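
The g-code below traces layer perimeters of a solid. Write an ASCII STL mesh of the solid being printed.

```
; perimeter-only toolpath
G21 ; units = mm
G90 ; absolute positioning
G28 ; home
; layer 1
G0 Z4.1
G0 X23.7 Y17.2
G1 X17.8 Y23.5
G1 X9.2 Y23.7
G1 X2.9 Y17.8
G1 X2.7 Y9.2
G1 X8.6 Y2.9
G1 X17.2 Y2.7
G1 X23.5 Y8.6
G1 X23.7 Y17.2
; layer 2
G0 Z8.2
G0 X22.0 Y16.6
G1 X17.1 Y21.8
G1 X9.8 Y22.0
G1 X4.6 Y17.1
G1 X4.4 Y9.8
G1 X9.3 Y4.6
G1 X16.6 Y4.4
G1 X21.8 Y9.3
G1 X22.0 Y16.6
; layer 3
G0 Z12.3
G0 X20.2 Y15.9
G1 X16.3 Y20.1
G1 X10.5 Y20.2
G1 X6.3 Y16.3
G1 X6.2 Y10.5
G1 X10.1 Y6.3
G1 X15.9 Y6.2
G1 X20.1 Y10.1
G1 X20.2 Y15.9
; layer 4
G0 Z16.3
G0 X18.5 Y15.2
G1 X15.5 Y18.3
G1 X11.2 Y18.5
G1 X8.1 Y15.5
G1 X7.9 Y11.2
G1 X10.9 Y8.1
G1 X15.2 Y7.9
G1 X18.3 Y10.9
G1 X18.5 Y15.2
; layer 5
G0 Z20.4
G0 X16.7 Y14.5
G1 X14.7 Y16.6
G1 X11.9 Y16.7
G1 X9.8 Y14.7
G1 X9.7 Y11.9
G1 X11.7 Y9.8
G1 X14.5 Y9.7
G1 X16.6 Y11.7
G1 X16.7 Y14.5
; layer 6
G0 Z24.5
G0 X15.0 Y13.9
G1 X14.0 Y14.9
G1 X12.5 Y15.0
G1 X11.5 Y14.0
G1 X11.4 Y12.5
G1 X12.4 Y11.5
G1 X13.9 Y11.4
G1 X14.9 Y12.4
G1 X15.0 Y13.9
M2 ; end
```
solid part
  facet normal 0.0000 0.0000 -1.0000
    outer loop
      vertex 8.5 25.5 0.0
      vertex 18.6 25.2 0.0
      vertex 25.5 17.9 0.0
    endloop
  endfacet
  facet normal 0.0000 0.0000 -1.0000
    outer loop
      vertex 1.2 18.6 0.0
      vertex 8.5 25.5 0.0
      vertex 25.5 17.9 0.0
    endloop
  endfacet
  facet normal 0.0000 0.0000 -1.0000
    outer loop
      vertex 0.9 8.5 0.0
      vertex 1.2 18.6 0.0
      vertex 25.5 17.9 0.0
    endloop
  endfacet
  facet normal 0.0000 0.0000 -1.0000
    outer loop
      vertex 7.8 1.2 0.0
      vertex 0.9 8.5 0.0
      vertex 25.5 17.9 0.0
    endloop
  endfacet
  facet normal 0.0000 0.0000 -1.0000
    outer loop
      vertex 17.9 0.9 0.0
      vertex 7.8 1.2 0.0
      vertex 25.5 17.9 0.0
    endloop
  endfacet
  facet normal 0.0000 0.0000 -1.0000
    outer loop
      vertex 25.2 7.8 0.0
      vertex 17.9 0.9 0.0
      vertex 25.5 17.9 0.0
    endloop
  endfacet
  facet normal 0.6687 0.6321 0.3915
    outer loop
      vertex 25.5 17.9 0.0
      vertex 18.6 25.2 0.0
      vertex 13.2 13.2 28.6
    endloop
  endfacet
  facet normal 0.0273 0.9199 0.3911
    outer loop
      vertex 18.6 25.2 0.0
      vertex 8.5 25.5 0.0
      vertex 13.2 13.2 28.6
    endloop
  endfacet
  facet normal -0.6321 0.6687 0.3915
    outer loop
      vertex 8.5 25.5 0.0
      vertex 1.2 18.6 0.0
      vertex 13.2 13.2 28.6
    endloop
  endfacet
  facet normal -0.9199 0.0273 0.3911
    outer loop
      vertex 1.2 18.6 0.0
      vertex 0.9 8.5 0.0
      vertex 13.2 13.2 28.6
    endloop
  endfacet
  facet normal -0.6687 -0.6321 0.3915
    outer loop
      vertex 0.9 8.5 0.0
      vertex 7.8 1.2 0.0
      vertex 13.2 13.2 28.6
    endloop
  endfacet
  facet normal -0.0273 -0.9199 0.3911
    outer loop
      vertex 7.8 1.2 0.0
      vertex 17.9 0.9 0.0
      vertex 13.2 13.2 28.6
    endloop
  endfacet
  facet normal 0.6321 -0.6687 0.3915
    outer loop
      vertex 17.9 0.9 0.0
      vertex 25.2 7.8 0.0
      vertex 13.2 13.2 28.6
    endloop
  endfacet
  facet normal 0.9199 -0.0273 0.3911
    outer loop
      vertex 25.2 7.8 0.0
      vertex 25.5 17.9 0.0
      vertex 13.2 13.2 28.6
    endloop
  endfacet
endsolid part

The G0 Z moves step by Δz≈4.1 mm. The G1 loops shrink linearly with z, so the solid tapers from its base footprint up to z≈28.6. Closing with a flat bottom cap and the tapered top and triangulating gives 14 facets — a regular 8-sided pyramid, base circumscribed radius ≈ 13.2 mm, apex at z ≈ 28.6 mm.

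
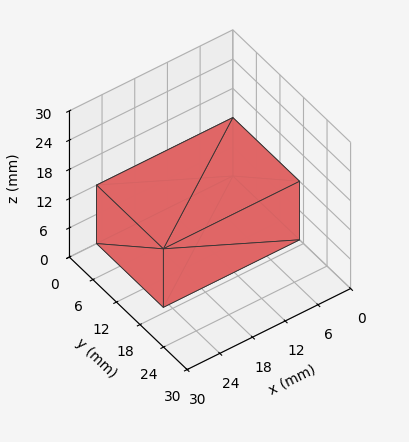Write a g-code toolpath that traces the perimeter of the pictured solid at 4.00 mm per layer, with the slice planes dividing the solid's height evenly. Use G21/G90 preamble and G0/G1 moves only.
Reading the render: the shape is a rectangular box, roughly 25 × 17 mm footprint and 12 mm tall (dimensions read to the nearest mm from the axis ticks). For the g-code, the solid's height is divided into equal slices at the stated Δz and each level perimeter traced with G1 moves after a G0 lift.

; perimeter-only toolpath
G21 ; units = mm
G90 ; absolute positioning
G28 ; home
; layer 1
G0 Z4.00
G0 X0.00 Y0.00
G1 X25.00 Y0.00
G1 X25.00 Y17.00
G1 X0.00 Y17.00
G1 X0.00 Y0.00
; layer 2
G0 Z8.00
G0 X0.00 Y0.00
G1 X25.00 Y0.00
G1 X25.00 Y17.00
G1 X0.00 Y17.00
G1 X0.00 Y0.00
; layer 3
G0 Z12.00
G0 X0.00 Y0.00
G1 X25.00 Y0.00
G1 X25.00 Y17.00
G1 X0.00 Y17.00
G1 X0.00 Y0.00
M2 ; end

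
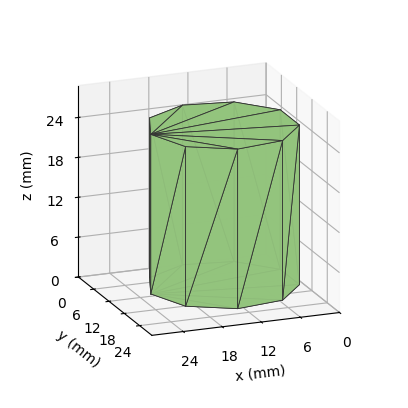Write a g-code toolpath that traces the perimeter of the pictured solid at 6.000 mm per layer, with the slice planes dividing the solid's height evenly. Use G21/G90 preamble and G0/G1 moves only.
Reading the render: the shape is a regular 9-sided prism (a cylinder approximated with 9 flat sides), circumscribed radius ≈ 11 mm, height ≈ 24 mm (dimensions read to the nearest mm from the axis ticks). For the g-code, the solid's height is divided into equal slices at the stated Δz and each level perimeter traced with G1 moves after a G0 lift.

; perimeter-only toolpath
G21 ; units = mm
G90 ; absolute positioning
G28 ; home
; layer 1
G0 Z6.000
G0 X22.000 Y11.000
G1 X19.426 Y18.071
G1 X12.910 Y21.833
G1 X5.500 Y20.526
G1 X0.663 Y14.762
G1 X0.663 Y7.238
G1 X5.500 Y1.474
G1 X12.910 Y0.167
G1 X19.426 Y3.929
G1 X22.000 Y11.000
; layer 2
G0 Z12.000
G0 X22.000 Y11.000
G1 X19.426 Y18.071
G1 X12.910 Y21.833
G1 X5.500 Y20.526
G1 X0.663 Y14.762
G1 X0.663 Y7.238
G1 X5.500 Y1.474
G1 X12.910 Y0.167
G1 X19.426 Y3.929
G1 X22.000 Y11.000
; layer 3
G0 Z18.000
G0 X22.000 Y11.000
G1 X19.426 Y18.071
G1 X12.910 Y21.833
G1 X5.500 Y20.526
G1 X0.663 Y14.762
G1 X0.663 Y7.238
G1 X5.500 Y1.474
G1 X12.910 Y0.167
G1 X19.426 Y3.929
G1 X22.000 Y11.000
; layer 4
G0 Z24.000
G0 X22.000 Y11.000
G1 X19.426 Y18.071
G1 X12.910 Y21.833
G1 X5.500 Y20.526
G1 X0.663 Y14.762
G1 X0.663 Y7.238
G1 X5.500 Y1.474
G1 X12.910 Y0.167
G1 X19.426 Y3.929
G1 X22.000 Y11.000
M2 ; end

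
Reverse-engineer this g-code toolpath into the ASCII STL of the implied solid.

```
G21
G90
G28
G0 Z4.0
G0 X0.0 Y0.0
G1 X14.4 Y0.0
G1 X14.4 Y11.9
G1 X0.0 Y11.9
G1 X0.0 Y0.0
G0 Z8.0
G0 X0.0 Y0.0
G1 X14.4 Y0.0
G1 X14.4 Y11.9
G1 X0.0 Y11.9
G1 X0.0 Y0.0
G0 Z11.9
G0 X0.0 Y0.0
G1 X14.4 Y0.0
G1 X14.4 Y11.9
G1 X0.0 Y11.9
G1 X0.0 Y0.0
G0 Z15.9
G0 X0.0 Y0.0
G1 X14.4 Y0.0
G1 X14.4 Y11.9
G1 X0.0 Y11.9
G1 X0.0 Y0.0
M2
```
solid part
  facet normal 0.0000 0.0000 -1.0000
    outer loop
      vertex 14.4 11.9 0.0
      vertex 14.4 0.0 0.0
      vertex 0.0 0.0 0.0
    endloop
  endfacet
  facet normal 0.0000 0.0000 -1.0000
    outer loop
      vertex 0.0 11.9 0.0
      vertex 14.4 11.9 0.0
      vertex 0.0 0.0 0.0
    endloop
  endfacet
  facet normal 0.0000 0.0000 1.0000
    outer loop
      vertex 0.0 0.0 15.9
      vertex 14.4 0.0 15.9
      vertex 14.4 11.9 15.9
    endloop
  endfacet
  facet normal 0.0000 0.0000 1.0000
    outer loop
      vertex 0.0 0.0 15.9
      vertex 14.4 11.9 15.9
      vertex 0.0 11.9 15.9
    endloop
  endfacet
  facet normal 0.0000 -1.0000 0.0000
    outer loop
      vertex 0.0 0.0 0.0
      vertex 14.4 0.0 0.0
      vertex 14.4 0.0 15.9
    endloop
  endfacet
  facet normal 0.0000 -1.0000 0.0000
    outer loop
      vertex 0.0 0.0 0.0
      vertex 14.4 0.0 15.9
      vertex 0.0 0.0 15.9
    endloop
  endfacet
  facet normal 0.0000 1.0000 0.0000
    outer loop
      vertex 14.4 11.9 15.9
      vertex 14.4 11.9 0.0
      vertex 0.0 11.9 0.0
    endloop
  endfacet
  facet normal 0.0000 1.0000 0.0000
    outer loop
      vertex 0.0 11.9 15.9
      vertex 14.4 11.9 15.9
      vertex 0.0 11.9 0.0
    endloop
  endfacet
  facet normal -1.0000 0.0000 0.0000
    outer loop
      vertex 0.0 11.9 15.9
      vertex 0.0 11.9 0.0
      vertex 0.0 0.0 0.0
    endloop
  endfacet
  facet normal -1.0000 0.0000 0.0000
    outer loop
      vertex 0.0 0.0 15.9
      vertex 0.0 11.9 15.9
      vertex 0.0 0.0 0.0
    endloop
  endfacet
  facet normal 1.0000 0.0000 0.0000
    outer loop
      vertex 14.4 0.0 0.0
      vertex 14.4 11.9 0.0
      vertex 14.4 11.9 15.9
    endloop
  endfacet
  facet normal 1.0000 0.0000 0.0000
    outer loop
      vertex 14.4 0.0 0.0
      vertex 14.4 11.9 15.9
      vertex 14.4 0.0 15.9
    endloop
  endfacet
endsolid part

The G0 Z moves step by Δz≈4.0 mm. Every layer's G1 loop is the same polygon, so the solid is a straight extrusion of it from z=0 to z≈15.9. Closing with flat bottom and top caps and triangulating gives 12 facets — a rectangular box, roughly 14.4 × 11.9 mm footprint and 15.9 mm tall.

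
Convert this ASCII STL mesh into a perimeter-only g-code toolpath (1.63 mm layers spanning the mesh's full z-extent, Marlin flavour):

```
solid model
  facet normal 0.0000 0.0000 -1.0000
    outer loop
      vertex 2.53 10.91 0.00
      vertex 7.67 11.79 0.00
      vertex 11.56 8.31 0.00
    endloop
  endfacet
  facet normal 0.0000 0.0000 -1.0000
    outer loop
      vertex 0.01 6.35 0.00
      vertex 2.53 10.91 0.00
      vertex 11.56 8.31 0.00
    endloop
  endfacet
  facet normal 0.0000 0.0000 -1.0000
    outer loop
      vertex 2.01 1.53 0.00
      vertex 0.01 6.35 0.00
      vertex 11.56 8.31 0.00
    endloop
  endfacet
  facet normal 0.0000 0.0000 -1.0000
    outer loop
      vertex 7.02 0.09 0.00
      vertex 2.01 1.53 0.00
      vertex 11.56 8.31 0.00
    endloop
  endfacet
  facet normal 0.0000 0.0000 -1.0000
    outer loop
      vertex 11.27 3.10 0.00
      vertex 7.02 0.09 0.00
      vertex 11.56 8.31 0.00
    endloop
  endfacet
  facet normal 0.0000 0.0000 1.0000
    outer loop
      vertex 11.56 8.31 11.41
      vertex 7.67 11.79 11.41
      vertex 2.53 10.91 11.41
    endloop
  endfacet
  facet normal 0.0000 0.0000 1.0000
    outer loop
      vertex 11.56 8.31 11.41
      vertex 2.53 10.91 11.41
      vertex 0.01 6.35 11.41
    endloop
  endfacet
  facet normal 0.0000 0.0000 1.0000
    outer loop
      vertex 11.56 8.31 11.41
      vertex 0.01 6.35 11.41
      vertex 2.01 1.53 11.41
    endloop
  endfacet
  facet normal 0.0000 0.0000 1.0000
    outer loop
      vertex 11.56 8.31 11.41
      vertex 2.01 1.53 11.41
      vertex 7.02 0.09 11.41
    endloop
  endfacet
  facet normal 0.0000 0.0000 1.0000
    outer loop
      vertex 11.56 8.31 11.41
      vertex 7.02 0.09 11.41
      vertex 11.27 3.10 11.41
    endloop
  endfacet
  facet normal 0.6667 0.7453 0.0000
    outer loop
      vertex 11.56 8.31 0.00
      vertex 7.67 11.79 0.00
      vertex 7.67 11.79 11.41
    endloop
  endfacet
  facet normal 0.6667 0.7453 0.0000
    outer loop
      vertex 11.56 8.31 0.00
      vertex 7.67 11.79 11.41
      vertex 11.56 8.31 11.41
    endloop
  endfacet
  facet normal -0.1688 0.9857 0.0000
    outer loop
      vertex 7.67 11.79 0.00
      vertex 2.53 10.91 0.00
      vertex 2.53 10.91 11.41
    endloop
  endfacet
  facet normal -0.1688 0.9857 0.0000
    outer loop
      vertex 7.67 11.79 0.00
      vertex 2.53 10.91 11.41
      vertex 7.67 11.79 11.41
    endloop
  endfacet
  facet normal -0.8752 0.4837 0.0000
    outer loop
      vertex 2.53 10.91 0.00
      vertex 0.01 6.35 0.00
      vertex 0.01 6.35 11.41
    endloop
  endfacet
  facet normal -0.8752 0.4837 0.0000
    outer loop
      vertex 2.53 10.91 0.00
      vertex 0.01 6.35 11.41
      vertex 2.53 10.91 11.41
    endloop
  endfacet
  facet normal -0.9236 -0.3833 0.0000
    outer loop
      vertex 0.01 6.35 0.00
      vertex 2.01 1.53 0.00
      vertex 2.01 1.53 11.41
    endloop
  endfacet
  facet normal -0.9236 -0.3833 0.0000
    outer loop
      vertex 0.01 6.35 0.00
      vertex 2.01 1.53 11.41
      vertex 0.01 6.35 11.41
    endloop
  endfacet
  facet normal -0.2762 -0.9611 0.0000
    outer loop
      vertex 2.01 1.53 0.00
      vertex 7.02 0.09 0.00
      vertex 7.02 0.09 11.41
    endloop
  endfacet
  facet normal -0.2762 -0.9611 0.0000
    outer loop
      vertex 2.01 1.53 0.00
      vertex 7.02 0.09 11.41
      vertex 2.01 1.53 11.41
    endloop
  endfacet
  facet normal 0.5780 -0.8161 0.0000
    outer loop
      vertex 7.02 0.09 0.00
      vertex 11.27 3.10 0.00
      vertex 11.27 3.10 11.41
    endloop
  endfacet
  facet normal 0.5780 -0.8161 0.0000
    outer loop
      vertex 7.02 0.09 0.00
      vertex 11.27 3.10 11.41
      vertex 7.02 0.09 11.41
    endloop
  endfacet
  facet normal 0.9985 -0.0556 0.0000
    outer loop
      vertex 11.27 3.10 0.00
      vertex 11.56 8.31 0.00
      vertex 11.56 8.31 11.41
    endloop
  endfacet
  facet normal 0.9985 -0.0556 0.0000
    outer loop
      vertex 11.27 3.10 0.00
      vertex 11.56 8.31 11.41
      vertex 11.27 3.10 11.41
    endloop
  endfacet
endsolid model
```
; perimeter-only toolpath
G21 ; units = mm
G90 ; absolute positioning
G28 ; home
; layer 1
G0 Z1.63
G0 X11.56 Y8.31
G1 X7.67 Y11.79
G1 X2.53 Y10.91
G1 X0.01 Y6.35
G1 X2.01 Y1.53
G1 X7.02 Y0.09
G1 X11.27 Y3.10
G1 X11.56 Y8.31
; layer 2
G0 Z3.26
G0 X11.56 Y8.31
G1 X7.67 Y11.79
G1 X2.53 Y10.91
G1 X0.01 Y6.35
G1 X2.01 Y1.53
G1 X7.02 Y0.09
G1 X11.27 Y3.10
G1 X11.56 Y8.31
; layer 3
G0 Z4.89
G0 X11.56 Y8.31
G1 X7.67 Y11.79
G1 X2.53 Y10.91
G1 X0.01 Y6.35
G1 X2.01 Y1.53
G1 X7.02 Y0.09
G1 X11.27 Y3.10
G1 X11.56 Y8.31
; layer 4
G0 Z6.52
G0 X11.56 Y8.31
G1 X7.67 Y11.79
G1 X2.53 Y10.91
G1 X0.01 Y6.35
G1 X2.01 Y1.53
G1 X7.02 Y0.09
G1 X11.27 Y3.10
G1 X11.56 Y8.31
; layer 5
G0 Z8.15
G0 X11.56 Y8.31
G1 X7.67 Y11.79
G1 X2.53 Y10.91
G1 X0.01 Y6.35
G1 X2.01 Y1.53
G1 X7.02 Y0.09
G1 X11.27 Y3.10
G1 X11.56 Y8.31
; layer 6
G0 Z9.78
G0 X11.56 Y8.31
G1 X7.67 Y11.79
G1 X2.53 Y10.91
G1 X0.01 Y6.35
G1 X2.01 Y1.53
G1 X7.02 Y0.09
G1 X11.27 Y3.10
G1 X11.56 Y8.31
; layer 7
G0 Z11.41
G0 X11.56 Y8.31
G1 X7.67 Y11.79
G1 X2.53 Y10.91
G1 X0.01 Y6.35
G1 X2.01 Y1.53
G1 X7.02 Y0.09
G1 X11.27 Y3.10
G1 X11.56 Y8.31
M2 ; end

The solid is a regular 7-sided prism (a cylinder approximated with 7 flat sides), circumscribed radius ≈ 6.01 mm, height ≈ 11.4 mm. Slicing at Δz = 1.63 mm — 7 equal slices spanning the solid's height, so layer i sits at z = i·h/7 — gives 7 non-empty perimeters. Each is a 7-segment closed polygon; G0 lifts to the layer z and rapids to the start vertex, then G1 traces the edges.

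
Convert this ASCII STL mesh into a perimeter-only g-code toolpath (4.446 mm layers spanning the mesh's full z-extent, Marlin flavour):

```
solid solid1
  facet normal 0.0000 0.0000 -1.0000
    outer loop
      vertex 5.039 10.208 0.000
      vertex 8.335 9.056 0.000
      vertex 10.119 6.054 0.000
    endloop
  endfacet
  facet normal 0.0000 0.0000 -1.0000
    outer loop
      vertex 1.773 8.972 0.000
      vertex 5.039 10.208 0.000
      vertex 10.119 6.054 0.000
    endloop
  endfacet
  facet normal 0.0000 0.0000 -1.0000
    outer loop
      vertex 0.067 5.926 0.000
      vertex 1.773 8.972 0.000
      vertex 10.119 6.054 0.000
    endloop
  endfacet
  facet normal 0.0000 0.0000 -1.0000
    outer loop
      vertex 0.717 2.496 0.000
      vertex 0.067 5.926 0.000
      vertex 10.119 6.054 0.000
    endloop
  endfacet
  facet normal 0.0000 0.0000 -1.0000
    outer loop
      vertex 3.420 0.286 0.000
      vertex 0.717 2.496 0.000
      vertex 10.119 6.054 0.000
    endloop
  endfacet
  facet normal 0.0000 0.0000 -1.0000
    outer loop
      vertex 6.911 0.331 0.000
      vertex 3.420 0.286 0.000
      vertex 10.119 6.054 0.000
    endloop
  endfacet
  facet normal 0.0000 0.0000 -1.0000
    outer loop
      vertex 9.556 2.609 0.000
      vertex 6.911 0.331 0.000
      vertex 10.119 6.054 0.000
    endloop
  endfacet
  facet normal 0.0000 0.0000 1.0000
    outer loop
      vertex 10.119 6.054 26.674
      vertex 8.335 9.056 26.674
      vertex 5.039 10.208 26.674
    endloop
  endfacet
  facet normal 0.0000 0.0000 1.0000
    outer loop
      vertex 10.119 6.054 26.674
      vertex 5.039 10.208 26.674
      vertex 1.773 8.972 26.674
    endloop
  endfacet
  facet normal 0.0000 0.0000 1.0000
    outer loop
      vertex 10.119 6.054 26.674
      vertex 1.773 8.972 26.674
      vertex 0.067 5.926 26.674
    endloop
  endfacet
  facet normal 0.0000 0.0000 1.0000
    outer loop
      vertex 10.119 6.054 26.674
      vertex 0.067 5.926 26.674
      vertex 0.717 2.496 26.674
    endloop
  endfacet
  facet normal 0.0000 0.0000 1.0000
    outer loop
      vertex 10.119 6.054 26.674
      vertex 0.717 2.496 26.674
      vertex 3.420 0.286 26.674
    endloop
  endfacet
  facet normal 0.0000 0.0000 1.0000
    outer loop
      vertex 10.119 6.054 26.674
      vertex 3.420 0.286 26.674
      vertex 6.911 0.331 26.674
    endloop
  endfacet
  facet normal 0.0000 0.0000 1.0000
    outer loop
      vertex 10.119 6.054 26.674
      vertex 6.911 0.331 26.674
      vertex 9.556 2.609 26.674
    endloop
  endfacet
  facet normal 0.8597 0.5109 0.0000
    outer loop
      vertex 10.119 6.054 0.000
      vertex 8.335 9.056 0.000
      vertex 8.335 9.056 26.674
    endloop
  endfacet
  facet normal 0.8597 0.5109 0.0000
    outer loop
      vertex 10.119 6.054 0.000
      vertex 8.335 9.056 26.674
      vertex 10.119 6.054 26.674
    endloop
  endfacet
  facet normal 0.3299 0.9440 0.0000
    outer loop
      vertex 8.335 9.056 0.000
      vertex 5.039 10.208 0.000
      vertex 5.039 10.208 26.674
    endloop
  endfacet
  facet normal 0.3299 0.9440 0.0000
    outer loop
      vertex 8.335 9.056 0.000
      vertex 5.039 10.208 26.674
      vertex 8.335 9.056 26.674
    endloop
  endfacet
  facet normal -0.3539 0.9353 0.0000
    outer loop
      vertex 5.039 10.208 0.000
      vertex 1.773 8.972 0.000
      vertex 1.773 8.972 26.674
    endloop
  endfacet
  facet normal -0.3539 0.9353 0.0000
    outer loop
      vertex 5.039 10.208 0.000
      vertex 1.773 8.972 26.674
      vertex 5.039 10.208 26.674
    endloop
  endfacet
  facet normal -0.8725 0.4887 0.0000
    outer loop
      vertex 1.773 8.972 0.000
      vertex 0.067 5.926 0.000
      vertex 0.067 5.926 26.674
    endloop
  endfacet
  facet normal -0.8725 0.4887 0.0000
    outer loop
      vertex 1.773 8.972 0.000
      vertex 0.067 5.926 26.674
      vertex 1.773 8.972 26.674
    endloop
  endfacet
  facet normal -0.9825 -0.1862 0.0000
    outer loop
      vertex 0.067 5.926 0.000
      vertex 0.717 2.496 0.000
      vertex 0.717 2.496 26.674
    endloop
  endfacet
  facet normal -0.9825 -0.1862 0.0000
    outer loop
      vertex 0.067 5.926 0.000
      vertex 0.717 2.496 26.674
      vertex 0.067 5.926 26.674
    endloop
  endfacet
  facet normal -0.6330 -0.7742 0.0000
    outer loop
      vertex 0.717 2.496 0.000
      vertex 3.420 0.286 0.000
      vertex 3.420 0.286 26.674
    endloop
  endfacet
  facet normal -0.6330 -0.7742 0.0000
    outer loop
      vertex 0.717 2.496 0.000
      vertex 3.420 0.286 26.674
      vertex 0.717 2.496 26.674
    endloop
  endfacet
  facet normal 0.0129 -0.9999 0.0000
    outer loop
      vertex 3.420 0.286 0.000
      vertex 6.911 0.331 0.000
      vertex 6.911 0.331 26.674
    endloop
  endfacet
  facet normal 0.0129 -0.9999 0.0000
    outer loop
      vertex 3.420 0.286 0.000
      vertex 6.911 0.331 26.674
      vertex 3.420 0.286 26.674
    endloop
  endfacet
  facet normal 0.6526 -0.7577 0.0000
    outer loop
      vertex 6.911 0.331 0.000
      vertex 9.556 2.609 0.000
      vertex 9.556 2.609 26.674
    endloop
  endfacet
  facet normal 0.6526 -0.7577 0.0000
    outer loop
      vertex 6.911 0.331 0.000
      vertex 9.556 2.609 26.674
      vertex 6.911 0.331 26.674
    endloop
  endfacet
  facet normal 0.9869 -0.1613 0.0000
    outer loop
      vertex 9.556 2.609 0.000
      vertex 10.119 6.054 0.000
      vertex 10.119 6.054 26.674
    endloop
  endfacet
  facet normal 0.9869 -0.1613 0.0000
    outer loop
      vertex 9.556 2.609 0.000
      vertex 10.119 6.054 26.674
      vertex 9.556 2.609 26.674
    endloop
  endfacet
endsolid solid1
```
; perimeter-only toolpath
G21 ; units = mm
G90 ; absolute positioning
G28 ; home
; layer 1
G0 Z4.446
G0 X10.119 Y6.054
G1 X8.335 Y9.056
G1 X5.039 Y10.208
G1 X1.773 Y8.972
G1 X0.067 Y5.926
G1 X0.717 Y2.496
G1 X3.420 Y0.286
G1 X6.911 Y0.331
G1 X9.556 Y2.609
G1 X10.119 Y6.054
; layer 2
G0 Z8.891
G0 X10.119 Y6.054
G1 X8.335 Y9.056
G1 X5.039 Y10.208
G1 X1.773 Y8.972
G1 X0.067 Y5.926
G1 X0.717 Y2.496
G1 X3.420 Y0.286
G1 X6.911 Y0.331
G1 X9.556 Y2.609
G1 X10.119 Y6.054
; layer 3
G0 Z13.337
G0 X10.119 Y6.054
G1 X8.335 Y9.056
G1 X5.039 Y10.208
G1 X1.773 Y8.972
G1 X0.067 Y5.926
G1 X0.717 Y2.496
G1 X3.420 Y0.286
G1 X6.911 Y0.331
G1 X9.556 Y2.609
G1 X10.119 Y6.054
; layer 4
G0 Z17.783
G0 X10.119 Y6.054
G1 X8.335 Y9.056
G1 X5.039 Y10.208
G1 X1.773 Y8.972
G1 X0.067 Y5.926
G1 X0.717 Y2.496
G1 X3.420 Y0.286
G1 X6.911 Y0.331
G1 X9.556 Y2.609
G1 X10.119 Y6.054
; layer 5
G0 Z22.228
G0 X10.119 Y6.054
G1 X8.335 Y9.056
G1 X5.039 Y10.208
G1 X1.773 Y8.972
G1 X0.067 Y5.926
G1 X0.717 Y2.496
G1 X3.420 Y0.286
G1 X6.911 Y0.331
G1 X9.556 Y2.609
G1 X10.119 Y6.054
; layer 6
G0 Z26.674
G0 X10.119 Y6.054
G1 X8.335 Y9.056
G1 X5.039 Y10.208
G1 X1.773 Y8.972
G1 X0.067 Y5.926
G1 X0.717 Y2.496
G1 X3.420 Y0.286
G1 X6.911 Y0.331
G1 X9.556 Y2.609
G1 X10.119 Y6.054
M2 ; end

The solid is a regular 9-sided prism (a cylinder approximated with 9 flat sides), circumscribed radius ≈ 5.1 mm, height ≈ 26.7 mm. Slicing at Δz = 4.446 mm — 6 equal slices spanning the solid's height, so layer i sits at z = i·h/6 — gives 6 non-empty perimeters. Each is a 9-segment closed polygon; G0 lifts to the layer z and rapids to the start vertex, then G1 traces the edges.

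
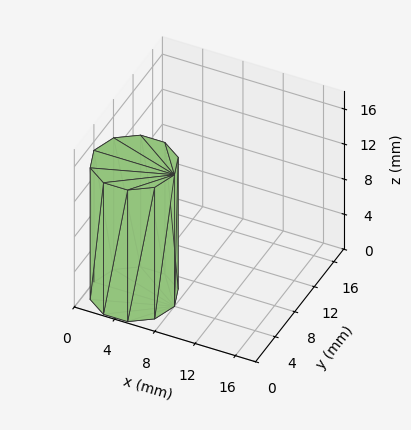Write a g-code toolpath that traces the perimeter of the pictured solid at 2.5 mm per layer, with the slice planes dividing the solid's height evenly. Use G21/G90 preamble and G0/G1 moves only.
Reading the render: the shape is a regular 10-sided prism (a cylinder approximated with 10 flat sides), circumscribed radius ≈ 4 mm, height ≈ 15 mm (dimensions read to the nearest mm from the axis ticks). For the g-code, the solid's height is divided into equal slices at the stated Δz and each level perimeter traced with G1 moves after a G0 lift.

; perimeter-only toolpath
G21 ; units = mm
G90 ; absolute positioning
G28 ; home
; layer 1
G0 Z2.5
G0 X8.0 Y4.0
G1 X7.2 Y6.4
G1 X5.2 Y7.8
G1 X2.8 Y7.8
G1 X0.8 Y6.4
G1 X0.0 Y4.0
G1 X0.8 Y1.6
G1 X2.8 Y0.2
G1 X5.2 Y0.2
G1 X7.2 Y1.6
G1 X8.0 Y4.0
; layer 2
G0 Z5.0
G0 X8.0 Y4.0
G1 X7.2 Y6.4
G1 X5.2 Y7.8
G1 X2.8 Y7.8
G1 X0.8 Y6.4
G1 X0.0 Y4.0
G1 X0.8 Y1.6
G1 X2.8 Y0.2
G1 X5.2 Y0.2
G1 X7.2 Y1.6
G1 X8.0 Y4.0
; layer 3
G0 Z7.5
G0 X8.0 Y4.0
G1 X7.2 Y6.4
G1 X5.2 Y7.8
G1 X2.8 Y7.8
G1 X0.8 Y6.4
G1 X0.0 Y4.0
G1 X0.8 Y1.6
G1 X2.8 Y0.2
G1 X5.2 Y0.2
G1 X7.2 Y1.6
G1 X8.0 Y4.0
; layer 4
G0 Z10.0
G0 X8.0 Y4.0
G1 X7.2 Y6.4
G1 X5.2 Y7.8
G1 X2.8 Y7.8
G1 X0.8 Y6.4
G1 X0.0 Y4.0
G1 X0.8 Y1.6
G1 X2.8 Y0.2
G1 X5.2 Y0.2
G1 X7.2 Y1.6
G1 X8.0 Y4.0
; layer 5
G0 Z12.5
G0 X8.0 Y4.0
G1 X7.2 Y6.4
G1 X5.2 Y7.8
G1 X2.8 Y7.8
G1 X0.8 Y6.4
G1 X0.0 Y4.0
G1 X0.8 Y1.6
G1 X2.8 Y0.2
G1 X5.2 Y0.2
G1 X7.2 Y1.6
G1 X8.0 Y4.0
; layer 6
G0 Z15.0
G0 X8.0 Y4.0
G1 X7.2 Y6.4
G1 X5.2 Y7.8
G1 X2.8 Y7.8
G1 X0.8 Y6.4
G1 X0.0 Y4.0
G1 X0.8 Y1.6
G1 X2.8 Y0.2
G1 X5.2 Y0.2
G1 X7.2 Y1.6
G1 X8.0 Y4.0
M2 ; end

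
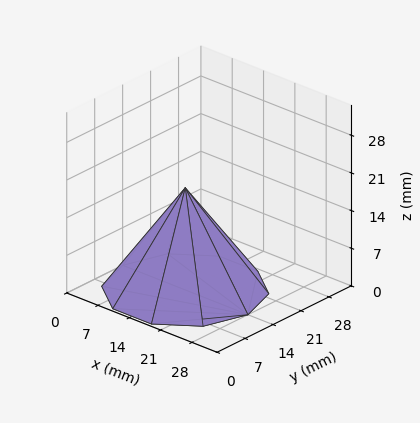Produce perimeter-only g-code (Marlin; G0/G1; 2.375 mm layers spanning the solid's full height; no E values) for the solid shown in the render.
Reading the render: the shape is a regular 10-sided pyramid, base circumscribed radius ≈ 14 mm, apex at z ≈ 19 mm (dimensions read to the nearest mm from the axis ticks). For the g-code, the solid's height is divided into equal slices at the stated Δz and each level perimeter traced with G1 moves after a G0 lift.

; perimeter-only toolpath
G21 ; units = mm
G90 ; absolute positioning
G28 ; home
; layer 1
G0 Z2.375
G0 X26.250 Y14.000
G1 X23.910 Y21.200
G1 X17.785 Y25.651
G1 X10.215 Y25.651
G1 X4.090 Y21.200
G1 X1.750 Y14.000
G1 X4.090 Y6.800
G1 X10.215 Y2.349
G1 X17.785 Y2.349
G1 X23.910 Y6.800
G1 X26.250 Y14.000
; layer 2
G0 Z4.750
G0 X24.500 Y14.000
G1 X22.495 Y20.172
G1 X17.245 Y23.986
G1 X10.755 Y23.986
G1 X5.505 Y20.172
G1 X3.500 Y14.000
G1 X5.505 Y7.828
G1 X10.755 Y4.014
G1 X17.245 Y4.014
G1 X22.495 Y7.828
G1 X24.500 Y14.000
; layer 3
G0 Z7.125
G0 X22.750 Y14.000
G1 X21.079 Y19.143
G1 X16.704 Y22.322
G1 X11.296 Y22.322
G1 X6.921 Y19.143
G1 X5.250 Y14.000
G1 X6.921 Y8.857
G1 X11.296 Y5.678
G1 X16.704 Y5.678
G1 X21.079 Y8.857
G1 X22.750 Y14.000
; layer 4
G0 Z9.500
G0 X21.000 Y14.000
G1 X19.663 Y18.114
G1 X16.163 Y20.657
G1 X11.837 Y20.657
G1 X8.337 Y18.114
G1 X7.000 Y14.000
G1 X8.337 Y9.886
G1 X11.837 Y7.343
G1 X16.163 Y7.343
G1 X19.663 Y9.886
G1 X21.000 Y14.000
; layer 5
G0 Z11.875
G0 X19.250 Y14.000
G1 X18.247 Y17.086
G1 X15.622 Y18.993
G1 X12.378 Y18.993
G1 X9.753 Y17.086
G1 X8.750 Y14.000
G1 X9.753 Y10.914
G1 X12.378 Y9.007
G1 X15.622 Y9.007
G1 X18.247 Y10.914
G1 X19.250 Y14.000
; layer 6
G0 Z14.250
G0 X17.500 Y14.000
G1 X16.831 Y16.057
G1 X15.082 Y17.329
G1 X12.918 Y17.329
G1 X11.168 Y16.057
G1 X10.500 Y14.000
G1 X11.168 Y11.943
G1 X12.918 Y10.671
G1 X15.082 Y10.671
G1 X16.831 Y11.943
G1 X17.500 Y14.000
; layer 7
G0 Z16.625
G0 X15.750 Y14.000
G1 X15.416 Y15.029
G1 X14.541 Y15.664
G1 X13.459 Y15.664
G1 X12.584 Y15.029
G1 X12.250 Y14.000
G1 X12.584 Y12.971
G1 X13.459 Y12.336
G1 X14.541 Y12.336
G1 X15.416 Y12.971
G1 X15.750 Y14.000
M2 ; end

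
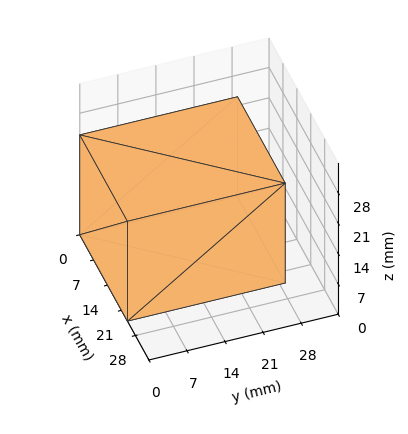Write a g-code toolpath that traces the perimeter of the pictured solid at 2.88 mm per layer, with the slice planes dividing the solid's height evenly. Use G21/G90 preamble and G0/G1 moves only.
Reading the render: the shape is a rectangular box, roughly 24 × 29 mm footprint and 23 mm tall (dimensions read to the nearest mm from the axis ticks). For the g-code, the solid's height is divided into equal slices at the stated Δz and each level perimeter traced with G1 moves after a G0 lift.

; perimeter-only toolpath
G21 ; units = mm
G90 ; absolute positioning
G28 ; home
; layer 1
G0 Z2.88
G0 X0.00 Y0.00
G1 X24.00 Y0.00
G1 X24.00 Y29.00
G1 X0.00 Y29.00
G1 X0.00 Y0.00
; layer 2
G0 Z5.75
G0 X0.00 Y0.00
G1 X24.00 Y0.00
G1 X24.00 Y29.00
G1 X0.00 Y29.00
G1 X0.00 Y0.00
; layer 3
G0 Z8.62
G0 X0.00 Y0.00
G1 X24.00 Y0.00
G1 X24.00 Y29.00
G1 X0.00 Y29.00
G1 X0.00 Y0.00
; layer 4
G0 Z11.50
G0 X0.00 Y0.00
G1 X24.00 Y0.00
G1 X24.00 Y29.00
G1 X0.00 Y29.00
G1 X0.00 Y0.00
; layer 5
G0 Z14.38
G0 X0.00 Y0.00
G1 X24.00 Y0.00
G1 X24.00 Y29.00
G1 X0.00 Y29.00
G1 X0.00 Y0.00
; layer 6
G0 Z17.25
G0 X0.00 Y0.00
G1 X24.00 Y0.00
G1 X24.00 Y29.00
G1 X0.00 Y29.00
G1 X0.00 Y0.00
; layer 7
G0 Z20.12
G0 X0.00 Y0.00
G1 X24.00 Y0.00
G1 X24.00 Y29.00
G1 X0.00 Y29.00
G1 X0.00 Y0.00
; layer 8
G0 Z23.00
G0 X0.00 Y0.00
G1 X24.00 Y0.00
G1 X24.00 Y29.00
G1 X0.00 Y29.00
G1 X0.00 Y0.00
M2 ; end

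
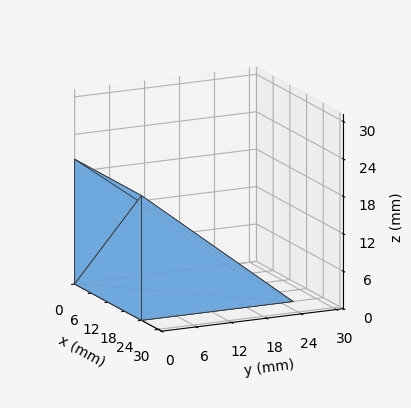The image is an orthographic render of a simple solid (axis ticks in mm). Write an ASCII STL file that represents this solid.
Reading the render: the shape is a wedge (ramp): 24 × 26 mm base, rising to 20 mm along the y=0 edge and sloping linearly to z=0 at y=26 (dimensions read to the nearest mm from the axis ticks). For the STL, each face is triangulated and given an outward normal.

solid part
  facet normal 0.0000 0.0000 -1.0000
    outer loop
      vertex 24.000 26.000 0.000
      vertex 24.000 0.000 0.000
      vertex 0.000 0.000 0.000
    endloop
  endfacet
  facet normal 0.0000 0.0000 -1.0000
    outer loop
      vertex 0.000 26.000 0.000
      vertex 24.000 26.000 0.000
      vertex 0.000 0.000 0.000
    endloop
  endfacet
  facet normal 0.0000 -1.0000 0.0000
    outer loop
      vertex 0.000 0.000 0.000
      vertex 24.000 0.000 0.000
      vertex 24.000 0.000 20.000
    endloop
  endfacet
  facet normal 0.0000 -1.0000 0.0000
    outer loop
      vertex 0.000 0.000 0.000
      vertex 24.000 0.000 20.000
      vertex 0.000 0.000 20.000
    endloop
  endfacet
  facet normal 0.0000 0.6097 0.7926
    outer loop
      vertex 0.000 0.000 20.000
      vertex 24.000 0.000 20.000
      vertex 24.000 26.000 0.000
    endloop
  endfacet
  facet normal 0.0000 0.6097 0.7926
    outer loop
      vertex 0.000 0.000 20.000
      vertex 24.000 26.000 0.000
      vertex 0.000 26.000 0.000
    endloop
  endfacet
  facet normal -1.0000 0.0000 0.0000
    outer loop
      vertex 0.000 0.000 20.000
      vertex 0.000 26.000 0.000
      vertex 0.000 0.000 0.000
    endloop
  endfacet
  facet normal 1.0000 0.0000 0.0000
    outer loop
      vertex 24.000 0.000 0.000
      vertex 24.000 26.000 0.000
      vertex 24.000 0.000 20.000
    endloop
  endfacet
endsolid part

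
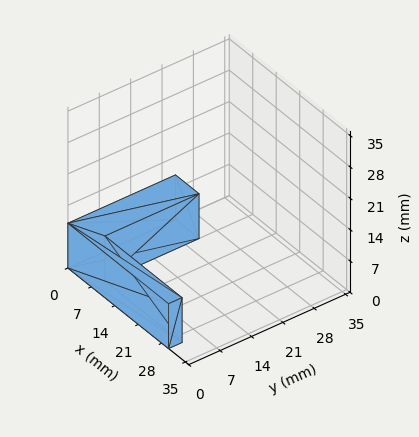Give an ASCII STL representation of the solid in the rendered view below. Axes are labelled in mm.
Reading the render: the shape is an L-shaped prism: outer 30 × 24 mm, arm thicknesses ≈ 3 mm (horizontal) and 7 mm (vertical), extruded 10 mm in z (dimensions read to the nearest mm from the axis ticks). For the STL, each face is triangulated and given an outward normal.

solid part
  facet normal 0.0000 0.0000 -1.0000
    outer loop
      vertex 30.000 3.000 0.000
      vertex 30.000 0.000 0.000
      vertex 0.000 0.000 0.000
    endloop
  endfacet
  facet normal 0.0000 0.0000 -1.0000
    outer loop
      vertex 7.000 3.000 0.000
      vertex 30.000 3.000 0.000
      vertex 0.000 0.000 0.000
    endloop
  endfacet
  facet normal 0.0000 0.0000 -1.0000
    outer loop
      vertex 7.000 24.000 0.000
      vertex 7.000 3.000 0.000
      vertex 0.000 0.000 0.000
    endloop
  endfacet
  facet normal 0.0000 0.0000 -1.0000
    outer loop
      vertex 0.000 24.000 0.000
      vertex 7.000 24.000 0.000
      vertex 0.000 0.000 0.000
    endloop
  endfacet
  facet normal 0.0000 0.0000 1.0000
    outer loop
      vertex 0.000 0.000 10.000
      vertex 30.000 0.000 10.000
      vertex 30.000 3.000 10.000
    endloop
  endfacet
  facet normal 0.0000 0.0000 1.0000
    outer loop
      vertex 0.000 0.000 10.000
      vertex 30.000 3.000 10.000
      vertex 7.000 3.000 10.000
    endloop
  endfacet
  facet normal 0.0000 0.0000 1.0000
    outer loop
      vertex 0.000 0.000 10.000
      vertex 7.000 3.000 10.000
      vertex 7.000 24.000 10.000
    endloop
  endfacet
  facet normal 0.0000 0.0000 1.0000
    outer loop
      vertex 0.000 0.000 10.000
      vertex 7.000 24.000 10.000
      vertex 0.000 24.000 10.000
    endloop
  endfacet
  facet normal 0.0000 -1.0000 0.0000
    outer loop
      vertex 0.000 0.000 0.000
      vertex 30.000 0.000 0.000
      vertex 30.000 0.000 10.000
    endloop
  endfacet
  facet normal 0.0000 -1.0000 0.0000
    outer loop
      vertex 0.000 0.000 0.000
      vertex 30.000 0.000 10.000
      vertex 0.000 0.000 10.000
    endloop
  endfacet
  facet normal 1.0000 0.0000 0.0000
    outer loop
      vertex 30.000 0.000 0.000
      vertex 30.000 3.000 0.000
      vertex 30.000 3.000 10.000
    endloop
  endfacet
  facet normal 1.0000 0.0000 0.0000
    outer loop
      vertex 30.000 0.000 0.000
      vertex 30.000 3.000 10.000
      vertex 30.000 0.000 10.000
    endloop
  endfacet
  facet normal 0.0000 1.0000 0.0000
    outer loop
      vertex 30.000 3.000 0.000
      vertex 7.000 3.000 0.000
      vertex 7.000 3.000 10.000
    endloop
  endfacet
  facet normal 0.0000 1.0000 0.0000
    outer loop
      vertex 30.000 3.000 0.000
      vertex 7.000 3.000 10.000
      vertex 30.000 3.000 10.000
    endloop
  endfacet
  facet normal 1.0000 0.0000 0.0000
    outer loop
      vertex 7.000 3.000 0.000
      vertex 7.000 24.000 0.000
      vertex 7.000 24.000 10.000
    endloop
  endfacet
  facet normal 1.0000 0.0000 0.0000
    outer loop
      vertex 7.000 3.000 0.000
      vertex 7.000 24.000 10.000
      vertex 7.000 3.000 10.000
    endloop
  endfacet
  facet normal 0.0000 1.0000 0.0000
    outer loop
      vertex 7.000 24.000 0.000
      vertex 0.000 24.000 0.000
      vertex 0.000 24.000 10.000
    endloop
  endfacet
  facet normal 0.0000 1.0000 0.0000
    outer loop
      vertex 7.000 24.000 0.000
      vertex 0.000 24.000 10.000
      vertex 7.000 24.000 10.000
    endloop
  endfacet
  facet normal -1.0000 0.0000 0.0000
    outer loop
      vertex 0.000 24.000 0.000
      vertex 0.000 0.000 0.000
      vertex 0.000 0.000 10.000
    endloop
  endfacet
  facet normal -1.0000 0.0000 0.0000
    outer loop
      vertex 0.000 24.000 0.000
      vertex 0.000 0.000 10.000
      vertex 0.000 24.000 10.000
    endloop
  endfacet
endsolid part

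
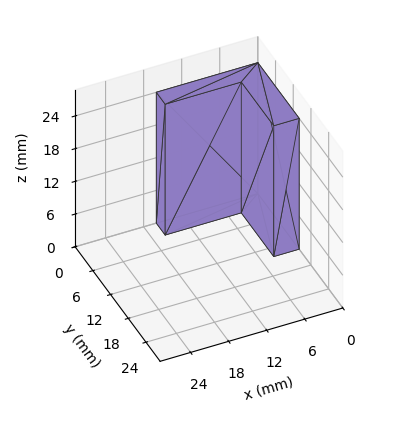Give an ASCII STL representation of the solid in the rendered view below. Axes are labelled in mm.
Reading the render: the shape is an L-shaped prism: outer 16 × 14 mm, arm thicknesses ≈ 3 mm (horizontal) and 4 mm (vertical), extruded 24 mm in z (dimensions read to the nearest mm from the axis ticks). For the STL, each face is triangulated and given an outward normal.

solid part
  facet normal 0.0000 0.0000 -1.0000
    outer loop
      vertex 16.0 3.0 0.0
      vertex 16.0 0.0 0.0
      vertex 0.0 0.0 0.0
    endloop
  endfacet
  facet normal 0.0000 0.0000 -1.0000
    outer loop
      vertex 4.0 3.0 0.0
      vertex 16.0 3.0 0.0
      vertex 0.0 0.0 0.0
    endloop
  endfacet
  facet normal 0.0000 0.0000 -1.0000
    outer loop
      vertex 4.0 14.0 0.0
      vertex 4.0 3.0 0.0
      vertex 0.0 0.0 0.0
    endloop
  endfacet
  facet normal 0.0000 0.0000 -1.0000
    outer loop
      vertex 0.0 14.0 0.0
      vertex 4.0 14.0 0.0
      vertex 0.0 0.0 0.0
    endloop
  endfacet
  facet normal 0.0000 0.0000 1.0000
    outer loop
      vertex 0.0 0.0 24.0
      vertex 16.0 0.0 24.0
      vertex 16.0 3.0 24.0
    endloop
  endfacet
  facet normal 0.0000 0.0000 1.0000
    outer loop
      vertex 0.0 0.0 24.0
      vertex 16.0 3.0 24.0
      vertex 4.0 3.0 24.0
    endloop
  endfacet
  facet normal 0.0000 0.0000 1.0000
    outer loop
      vertex 0.0 0.0 24.0
      vertex 4.0 3.0 24.0
      vertex 4.0 14.0 24.0
    endloop
  endfacet
  facet normal 0.0000 0.0000 1.0000
    outer loop
      vertex 0.0 0.0 24.0
      vertex 4.0 14.0 24.0
      vertex 0.0 14.0 24.0
    endloop
  endfacet
  facet normal 0.0000 -1.0000 0.0000
    outer loop
      vertex 0.0 0.0 0.0
      vertex 16.0 0.0 0.0
      vertex 16.0 0.0 24.0
    endloop
  endfacet
  facet normal 0.0000 -1.0000 0.0000
    outer loop
      vertex 0.0 0.0 0.0
      vertex 16.0 0.0 24.0
      vertex 0.0 0.0 24.0
    endloop
  endfacet
  facet normal 1.0000 0.0000 0.0000
    outer loop
      vertex 16.0 0.0 0.0
      vertex 16.0 3.0 0.0
      vertex 16.0 3.0 24.0
    endloop
  endfacet
  facet normal 1.0000 0.0000 0.0000
    outer loop
      vertex 16.0 0.0 0.0
      vertex 16.0 3.0 24.0
      vertex 16.0 0.0 24.0
    endloop
  endfacet
  facet normal 0.0000 1.0000 0.0000
    outer loop
      vertex 16.0 3.0 0.0
      vertex 4.0 3.0 0.0
      vertex 4.0 3.0 24.0
    endloop
  endfacet
  facet normal 0.0000 1.0000 0.0000
    outer loop
      vertex 16.0 3.0 0.0
      vertex 4.0 3.0 24.0
      vertex 16.0 3.0 24.0
    endloop
  endfacet
  facet normal 1.0000 0.0000 0.0000
    outer loop
      vertex 4.0 3.0 0.0
      vertex 4.0 14.0 0.0
      vertex 4.0 14.0 24.0
    endloop
  endfacet
  facet normal 1.0000 0.0000 0.0000
    outer loop
      vertex 4.0 3.0 0.0
      vertex 4.0 14.0 24.0
      vertex 4.0 3.0 24.0
    endloop
  endfacet
  facet normal 0.0000 1.0000 0.0000
    outer loop
      vertex 4.0 14.0 0.0
      vertex 0.0 14.0 0.0
      vertex 0.0 14.0 24.0
    endloop
  endfacet
  facet normal 0.0000 1.0000 0.0000
    outer loop
      vertex 4.0 14.0 0.0
      vertex 0.0 14.0 24.0
      vertex 4.0 14.0 24.0
    endloop
  endfacet
  facet normal -1.0000 0.0000 0.0000
    outer loop
      vertex 0.0 14.0 0.0
      vertex 0.0 0.0 0.0
      vertex 0.0 0.0 24.0
    endloop
  endfacet
  facet normal -1.0000 0.0000 0.0000
    outer loop
      vertex 0.0 14.0 0.0
      vertex 0.0 0.0 24.0
      vertex 0.0 14.0 24.0
    endloop
  endfacet
endsolid part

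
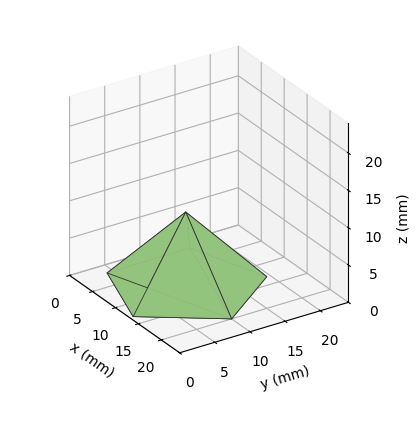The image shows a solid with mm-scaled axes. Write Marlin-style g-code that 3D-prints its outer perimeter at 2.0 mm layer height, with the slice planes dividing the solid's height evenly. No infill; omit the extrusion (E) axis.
Reading the render: the shape is a regular 5-sided pyramid, base circumscribed radius ≈ 10 mm, apex at z ≈ 10 mm (dimensions read to the nearest mm from the axis ticks). For the g-code, the solid's height is divided into equal slices at the stated Δz and each level perimeter traced with G1 moves after a G0 lift.

; perimeter-only toolpath
G21 ; units = mm
G90 ; absolute positioning
G28 ; home
; layer 1
G0 Z2.0
G0 X18.0 Y10.0
G1 X12.5 Y17.6
G1 X3.5 Y14.7
G1 X3.5 Y5.3
G1 X12.5 Y2.4
G1 X18.0 Y10.0
; layer 2
G0 Z4.0
G0 X16.0 Y10.0
G1 X11.9 Y15.7
G1 X5.1 Y13.5
G1 X5.1 Y6.5
G1 X11.9 Y4.3
G1 X16.0 Y10.0
; layer 3
G0 Z6.0
G0 X14.0 Y10.0
G1 X11.2 Y13.8
G1 X6.8 Y12.4
G1 X6.8 Y7.6
G1 X11.2 Y6.2
G1 X14.0 Y10.0
; layer 4
G0 Z8.0
G0 X12.0 Y10.0
G1 X10.6 Y11.9
G1 X8.4 Y11.2
G1 X8.4 Y8.8
G1 X10.6 Y8.1
G1 X12.0 Y10.0
M2 ; end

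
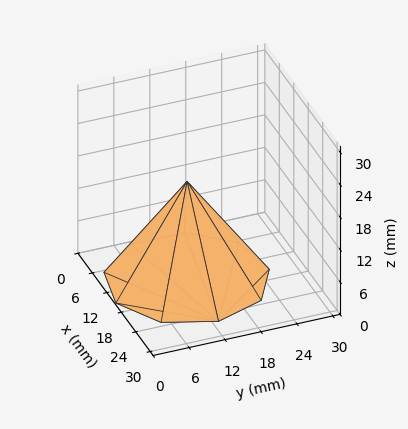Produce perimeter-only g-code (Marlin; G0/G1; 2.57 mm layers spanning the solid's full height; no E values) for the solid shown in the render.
Reading the render: the shape is a regular 9-sided pyramid, base circumscribed radius ≈ 13 mm, apex at z ≈ 18 mm (dimensions read to the nearest mm from the axis ticks). For the g-code, the solid's height is divided into equal slices at the stated Δz and each level perimeter traced with G1 moves after a G0 lift.

; perimeter-only toolpath
G21 ; units = mm
G90 ; absolute positioning
G28 ; home
; layer 1
G0 Z2.57
G0 X24.14 Y13.00
G1 X21.54 Y20.17
G1 X14.94 Y23.97
G1 X7.43 Y22.65
G1 X2.53 Y16.81
G1 X2.53 Y9.19
G1 X7.43 Y3.35
G1 X14.94 Y2.03
G1 X21.54 Y5.83
G1 X24.14 Y13.00
; layer 2
G0 Z5.14
G0 X22.29 Y13.00
G1 X20.11 Y18.97
G1 X14.61 Y22.14
G1 X8.36 Y21.04
G1 X4.27 Y16.18
G1 X4.27 Y9.82
G1 X8.36 Y4.96
G1 X14.61 Y3.86
G1 X20.11 Y7.03
G1 X22.29 Y13.00
; layer 3
G0 Z7.71
G0 X20.43 Y13.00
G1 X18.69 Y17.78
G1 X14.29 Y20.31
G1 X9.29 Y19.43
G1 X6.02 Y15.54
G1 X6.02 Y10.46
G1 X9.29 Y6.57
G1 X14.29 Y5.69
G1 X18.69 Y8.22
G1 X20.43 Y13.00
; layer 4
G0 Z10.29
G0 X18.57 Y13.00
G1 X17.27 Y16.58
G1 X13.97 Y18.49
G1 X10.21 Y17.83
G1 X7.76 Y14.91
G1 X7.76 Y11.09
G1 X10.21 Y8.17
G1 X13.97 Y7.51
G1 X17.27 Y9.42
G1 X18.57 Y13.00
; layer 5
G0 Z12.86
G0 X16.71 Y13.00
G1 X15.85 Y15.39
G1 X13.65 Y16.66
G1 X11.14 Y16.22
G1 X9.51 Y14.27
G1 X9.51 Y11.73
G1 X11.14 Y9.78
G1 X13.65 Y9.34
G1 X15.85 Y10.61
G1 X16.71 Y13.00
; layer 6
G0 Z15.43
G0 X14.86 Y13.00
G1 X14.42 Y14.19
G1 X13.32 Y14.83
G1 X12.07 Y14.61
G1 X11.25 Y13.64
G1 X11.25 Y12.36
G1 X12.07 Y11.39
G1 X13.32 Y11.17
G1 X14.42 Y11.81
G1 X14.86 Y13.00
M2 ; end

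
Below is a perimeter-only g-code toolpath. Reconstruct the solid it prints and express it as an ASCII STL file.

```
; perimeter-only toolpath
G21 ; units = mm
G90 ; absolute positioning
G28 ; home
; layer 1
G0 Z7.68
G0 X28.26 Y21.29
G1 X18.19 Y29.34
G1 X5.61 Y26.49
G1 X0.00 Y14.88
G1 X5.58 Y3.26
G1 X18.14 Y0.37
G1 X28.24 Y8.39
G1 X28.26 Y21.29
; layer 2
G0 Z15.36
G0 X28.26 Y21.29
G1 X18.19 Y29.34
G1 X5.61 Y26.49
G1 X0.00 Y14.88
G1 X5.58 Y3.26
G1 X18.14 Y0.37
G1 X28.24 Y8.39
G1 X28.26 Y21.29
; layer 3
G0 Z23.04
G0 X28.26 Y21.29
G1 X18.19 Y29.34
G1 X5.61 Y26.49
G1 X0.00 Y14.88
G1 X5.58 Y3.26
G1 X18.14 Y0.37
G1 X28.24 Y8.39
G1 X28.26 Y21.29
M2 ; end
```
solid part
  facet normal 0.0000 0.0000 -1.0000
    outer loop
      vertex 5.61 26.49 0.00
      vertex 18.19 29.34 0.00
      vertex 28.26 21.29 0.00
    endloop
  endfacet
  facet normal 0.0000 0.0000 -1.0000
    outer loop
      vertex 0.00 14.88 0.00
      vertex 5.61 26.49 0.00
      vertex 28.26 21.29 0.00
    endloop
  endfacet
  facet normal 0.0000 0.0000 -1.0000
    outer loop
      vertex 5.58 3.26 0.00
      vertex 0.00 14.88 0.00
      vertex 28.26 21.29 0.00
    endloop
  endfacet
  facet normal 0.0000 0.0000 -1.0000
    outer loop
      vertex 18.14 0.37 0.00
      vertex 5.58 3.26 0.00
      vertex 28.26 21.29 0.00
    endloop
  endfacet
  facet normal 0.0000 0.0000 -1.0000
    outer loop
      vertex 28.24 8.39 0.00
      vertex 18.14 0.37 0.00
      vertex 28.26 21.29 0.00
    endloop
  endfacet
  facet normal 0.0000 0.0000 1.0000
    outer loop
      vertex 28.26 21.29 23.04
      vertex 18.19 29.34 23.04
      vertex 5.61 26.49 23.04
    endloop
  endfacet
  facet normal 0.0000 0.0000 1.0000
    outer loop
      vertex 28.26 21.29 23.04
      vertex 5.61 26.49 23.04
      vertex 0.00 14.88 23.04
    endloop
  endfacet
  facet normal 0.0000 0.0000 1.0000
    outer loop
      vertex 28.26 21.29 23.04
      vertex 0.00 14.88 23.04
      vertex 5.58 3.26 23.04
    endloop
  endfacet
  facet normal 0.0000 0.0000 1.0000
    outer loop
      vertex 28.26 21.29 23.04
      vertex 5.58 3.26 23.04
      vertex 18.14 0.37 23.04
    endloop
  endfacet
  facet normal 0.0000 0.0000 1.0000
    outer loop
      vertex 28.26 21.29 23.04
      vertex 18.14 0.37 23.04
      vertex 28.24 8.39 23.04
    endloop
  endfacet
  facet normal 0.6244 0.7811 0.0000
    outer loop
      vertex 28.26 21.29 0.00
      vertex 18.19 29.34 0.00
      vertex 18.19 29.34 23.04
    endloop
  endfacet
  facet normal 0.6244 0.7811 0.0000
    outer loop
      vertex 28.26 21.29 0.00
      vertex 18.19 29.34 23.04
      vertex 28.26 21.29 23.04
    endloop
  endfacet
  facet normal -0.2210 0.9753 0.0000
    outer loop
      vertex 18.19 29.34 0.00
      vertex 5.61 26.49 0.00
      vertex 5.61 26.49 23.04
    endloop
  endfacet
  facet normal -0.2210 0.9753 0.0000
    outer loop
      vertex 18.19 29.34 0.00
      vertex 5.61 26.49 23.04
      vertex 18.19 29.34 23.04
    endloop
  endfacet
  facet normal -0.9004 0.4351 0.0000
    outer loop
      vertex 5.61 26.49 0.00
      vertex 0.00 14.88 0.00
      vertex 0.00 14.88 23.04
    endloop
  endfacet
  facet normal -0.9004 0.4351 0.0000
    outer loop
      vertex 5.61 26.49 0.00
      vertex 0.00 14.88 23.04
      vertex 5.61 26.49 23.04
    endloop
  endfacet
  facet normal -0.9015 -0.4329 0.0000
    outer loop
      vertex 0.00 14.88 0.00
      vertex 5.58 3.26 0.00
      vertex 5.58 3.26 23.04
    endloop
  endfacet
  facet normal -0.9015 -0.4329 0.0000
    outer loop
      vertex 0.00 14.88 0.00
      vertex 5.58 3.26 23.04
      vertex 0.00 14.88 23.04
    endloop
  endfacet
  facet normal -0.2242 -0.9745 0.0000
    outer loop
      vertex 5.58 3.26 0.00
      vertex 18.14 0.37 0.00
      vertex 18.14 0.37 23.04
    endloop
  endfacet
  facet normal -0.2242 -0.9745 0.0000
    outer loop
      vertex 5.58 3.26 0.00
      vertex 18.14 0.37 23.04
      vertex 5.58 3.26 23.04
    endloop
  endfacet
  facet normal 0.6219 -0.7831 0.0000
    outer loop
      vertex 18.14 0.37 0.00
      vertex 28.24 8.39 0.00
      vertex 28.24 8.39 23.04
    endloop
  endfacet
  facet normal 0.6219 -0.7831 0.0000
    outer loop
      vertex 18.14 0.37 0.00
      vertex 28.24 8.39 23.04
      vertex 18.14 0.37 23.04
    endloop
  endfacet
  facet normal 1.0000 -0.0016 0.0000
    outer loop
      vertex 28.24 8.39 0.00
      vertex 28.26 21.29 0.00
      vertex 28.26 21.29 23.04
    endloop
  endfacet
  facet normal 1.0000 -0.0016 0.0000
    outer loop
      vertex 28.24 8.39 0.00
      vertex 28.26 21.29 23.04
      vertex 28.24 8.39 23.04
    endloop
  endfacet
endsolid part

The G0 Z moves step by Δz≈7.68 mm. Every layer's G1 loop is the same polygon, so the solid is a straight extrusion of it from z=0 to z≈23. Closing with flat bottom and top caps and triangulating gives 24 facets — a regular 7-sided prism (a cylinder approximated with 7 flat sides), circumscribed radius ≈ 14.9 mm, height ≈ 23 mm.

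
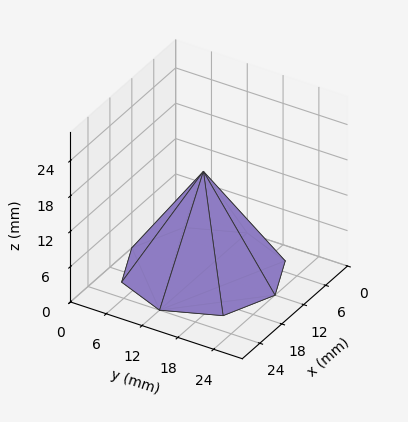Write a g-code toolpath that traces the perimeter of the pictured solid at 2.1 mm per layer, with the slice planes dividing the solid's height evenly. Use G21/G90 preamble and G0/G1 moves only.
Reading the render: the shape is a regular 8-sided pyramid, base circumscribed radius ≈ 12 mm, apex at z ≈ 17 mm (dimensions read to the nearest mm from the axis ticks). For the g-code, the solid's height is divided into equal slices at the stated Δz and each level perimeter traced with G1 moves after a G0 lift.

; perimeter-only toolpath
G21 ; units = mm
G90 ; absolute positioning
G28 ; home
; layer 1
G0 Z2.1
G0 X22.5 Y12.0
G1 X19.4 Y19.4
G1 X12.0 Y22.5
G1 X4.6 Y19.4
G1 X1.5 Y12.0
G1 X4.6 Y4.6
G1 X12.0 Y1.5
G1 X19.4 Y4.6
G1 X22.5 Y12.0
; layer 2
G0 Z4.2
G0 X21.0 Y12.0
G1 X18.4 Y18.4
G1 X12.0 Y21.0
G1 X5.6 Y18.4
G1 X3.0 Y12.0
G1 X5.6 Y5.6
G1 X12.0 Y3.0
G1 X18.4 Y5.6
G1 X21.0 Y12.0
; layer 3
G0 Z6.4
G0 X19.5 Y12.0
G1 X17.3 Y17.3
G1 X12.0 Y19.5
G1 X6.7 Y17.3
G1 X4.5 Y12.0
G1 X6.7 Y6.7
G1 X12.0 Y4.5
G1 X17.3 Y6.7
G1 X19.5 Y12.0
; layer 4
G0 Z8.5
G0 X18.0 Y12.0
G1 X16.2 Y16.2
G1 X12.0 Y18.0
G1 X7.8 Y16.2
G1 X6.0 Y12.0
G1 X7.8 Y7.8
G1 X12.0 Y6.0
G1 X16.2 Y7.8
G1 X18.0 Y12.0
; layer 5
G0 Z10.6
G0 X16.5 Y12.0
G1 X15.2 Y15.2
G1 X12.0 Y16.5
G1 X8.8 Y15.2
G1 X7.5 Y12.0
G1 X8.8 Y8.8
G1 X12.0 Y7.5
G1 X15.2 Y8.8
G1 X16.5 Y12.0
; layer 6
G0 Z12.8
G0 X15.0 Y12.0
G1 X14.1 Y14.1
G1 X12.0 Y15.0
G1 X9.9 Y14.1
G1 X9.0 Y12.0
G1 X9.9 Y9.9
G1 X12.0 Y9.0
G1 X14.1 Y9.9
G1 X15.0 Y12.0
; layer 7
G0 Z14.9
G0 X13.5 Y12.0
G1 X13.1 Y13.1
G1 X12.0 Y13.5
G1 X10.9 Y13.1
G1 X10.5 Y12.0
G1 X10.9 Y10.9
G1 X12.0 Y10.5
G1 X13.1 Y10.9
G1 X13.5 Y12.0
M2 ; end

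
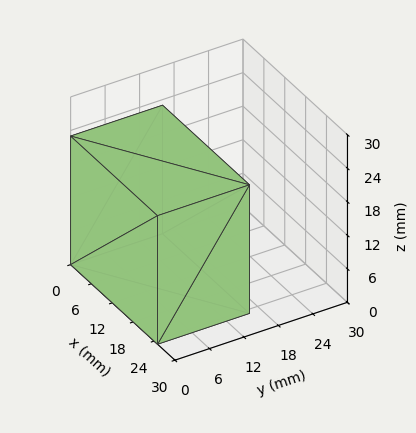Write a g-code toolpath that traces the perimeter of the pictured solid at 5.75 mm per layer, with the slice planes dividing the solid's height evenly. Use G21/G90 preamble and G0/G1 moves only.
Reading the render: the shape is a rectangular box, roughly 25 × 16 mm footprint and 23 mm tall (dimensions read to the nearest mm from the axis ticks). For the g-code, the solid's height is divided into equal slices at the stated Δz and each level perimeter traced with G1 moves after a G0 lift.

; perimeter-only toolpath
G21 ; units = mm
G90 ; absolute positioning
G28 ; home
; layer 1
G0 Z5.75
G0 X0.00 Y0.00
G1 X25.00 Y0.00
G1 X25.00 Y16.00
G1 X0.00 Y16.00
G1 X0.00 Y0.00
; layer 2
G0 Z11.50
G0 X0.00 Y0.00
G1 X25.00 Y0.00
G1 X25.00 Y16.00
G1 X0.00 Y16.00
G1 X0.00 Y0.00
; layer 3
G0 Z17.25
G0 X0.00 Y0.00
G1 X25.00 Y0.00
G1 X25.00 Y16.00
G1 X0.00 Y16.00
G1 X0.00 Y0.00
; layer 4
G0 Z23.00
G0 X0.00 Y0.00
G1 X25.00 Y0.00
G1 X25.00 Y16.00
G1 X0.00 Y16.00
G1 X0.00 Y0.00
M2 ; end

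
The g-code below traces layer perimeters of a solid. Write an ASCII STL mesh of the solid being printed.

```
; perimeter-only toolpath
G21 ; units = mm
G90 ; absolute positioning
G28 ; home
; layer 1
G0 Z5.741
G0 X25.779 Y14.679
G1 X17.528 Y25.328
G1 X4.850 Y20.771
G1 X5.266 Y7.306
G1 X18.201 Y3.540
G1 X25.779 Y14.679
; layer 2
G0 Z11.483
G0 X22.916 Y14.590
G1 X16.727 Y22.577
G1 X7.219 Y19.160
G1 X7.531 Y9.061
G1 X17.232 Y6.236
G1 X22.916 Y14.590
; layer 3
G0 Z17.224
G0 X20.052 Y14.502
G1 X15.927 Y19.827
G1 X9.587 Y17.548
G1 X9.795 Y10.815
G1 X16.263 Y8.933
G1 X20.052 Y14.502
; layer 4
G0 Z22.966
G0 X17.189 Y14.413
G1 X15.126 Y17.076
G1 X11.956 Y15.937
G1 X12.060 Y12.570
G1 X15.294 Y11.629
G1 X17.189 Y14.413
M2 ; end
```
solid part
  facet normal 0.0000 0.0000 -1.0000
    outer loop
      vertex 2.481 22.383 0.000
      vertex 18.329 28.079 0.000
      vertex 28.643 14.767 0.000
    endloop
  endfacet
  facet normal 0.0000 0.0000 -1.0000
    outer loop
      vertex 3.001 5.551 0.000
      vertex 2.481 22.383 0.000
      vertex 28.643 14.767 0.000
    endloop
  endfacet
  facet normal 0.0000 0.0000 -1.0000
    outer loop
      vertex 19.170 0.844 0.000
      vertex 3.001 5.551 0.000
      vertex 28.643 14.767 0.000
    endloop
  endfacet
  facet normal 0.7330 0.5679 0.3743
    outer loop
      vertex 28.643 14.767 0.000
      vertex 18.329 28.079 0.000
      vertex 14.325 14.325 28.707
    endloop
  endfacet
  facet normal -0.3136 0.8726 0.3743
    outer loop
      vertex 18.329 28.079 0.000
      vertex 2.481 22.383 0.000
      vertex 14.325 14.325 28.707
    endloop
  endfacet
  facet normal -0.9268 -0.0286 0.3744
    outer loop
      vertex 2.481 22.383 0.000
      vertex 3.001 5.551 0.000
      vertex 14.325 14.325 28.707
    endloop
  endfacet
  facet normal -0.2592 -0.8903 0.3744
    outer loop
      vertex 3.001 5.551 0.000
      vertex 19.170 0.844 0.000
      vertex 14.325 14.325 28.707
    endloop
  endfacet
  facet normal 0.7667 -0.5216 0.3744
    outer loop
      vertex 19.170 0.844 0.000
      vertex 28.643 14.767 0.000
      vertex 14.325 14.325 28.707
    endloop
  endfacet
endsolid part

The G0 Z moves step by Δz≈5.741 mm. The G1 loops shrink linearly with z, so the solid tapers from its base footprint up to z≈28.7. Closing with a flat bottom cap and the tapered top and triangulating gives 8 facets — a regular 5-sided pyramid, base circumscribed radius ≈ 14.3 mm, apex at z ≈ 28.7 mm.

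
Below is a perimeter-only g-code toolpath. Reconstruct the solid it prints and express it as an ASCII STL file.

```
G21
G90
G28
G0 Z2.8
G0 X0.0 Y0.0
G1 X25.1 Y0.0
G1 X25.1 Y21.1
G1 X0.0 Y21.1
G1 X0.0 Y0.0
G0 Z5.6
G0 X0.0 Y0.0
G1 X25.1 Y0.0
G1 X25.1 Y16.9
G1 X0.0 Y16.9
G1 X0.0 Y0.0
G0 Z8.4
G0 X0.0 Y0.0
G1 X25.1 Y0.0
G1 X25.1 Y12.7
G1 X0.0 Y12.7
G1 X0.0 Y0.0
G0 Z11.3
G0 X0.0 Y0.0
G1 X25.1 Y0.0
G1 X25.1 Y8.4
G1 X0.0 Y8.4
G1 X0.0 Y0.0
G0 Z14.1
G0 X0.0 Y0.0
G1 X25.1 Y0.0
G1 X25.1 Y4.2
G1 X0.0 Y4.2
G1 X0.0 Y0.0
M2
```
solid part
  facet normal 0.0000 0.0000 -1.0000
    outer loop
      vertex 25.1 25.3 0.0
      vertex 25.1 0.0 0.0
      vertex 0.0 0.0 0.0
    endloop
  endfacet
  facet normal 0.0000 0.0000 -1.0000
    outer loop
      vertex 0.0 25.3 0.0
      vertex 25.1 25.3 0.0
      vertex 0.0 0.0 0.0
    endloop
  endfacet
  facet normal 0.0000 -1.0000 0.0000
    outer loop
      vertex 0.0 0.0 0.0
      vertex 25.1 0.0 0.0
      vertex 25.1 0.0 16.9
    endloop
  endfacet
  facet normal 0.0000 -1.0000 0.0000
    outer loop
      vertex 0.0 0.0 0.0
      vertex 25.1 0.0 16.9
      vertex 0.0 0.0 16.9
    endloop
  endfacet
  facet normal 0.0000 0.5555 0.8315
    outer loop
      vertex 0.0 0.0 16.9
      vertex 25.1 0.0 16.9
      vertex 25.1 25.3 0.0
    endloop
  endfacet
  facet normal 0.0000 0.5555 0.8315
    outer loop
      vertex 0.0 0.0 16.9
      vertex 25.1 25.3 0.0
      vertex 0.0 25.3 0.0
    endloop
  endfacet
  facet normal -1.0000 0.0000 0.0000
    outer loop
      vertex 0.0 0.0 16.9
      vertex 0.0 25.3 0.0
      vertex 0.0 0.0 0.0
    endloop
  endfacet
  facet normal 1.0000 0.0000 0.0000
    outer loop
      vertex 25.1 0.0 0.0
      vertex 25.1 25.3 0.0
      vertex 25.1 0.0 16.9
    endloop
  endfacet
endsolid part

The G0 Z moves step by Δz≈2.8 mm. The G1 loops shrink linearly with z, so the solid tapers from its base footprint up to z≈16.9. Closing with a flat bottom cap and the tapered top and triangulating gives 8 facets — a wedge (ramp): 25.1 × 25.3 mm base, rising to 16.9 mm along the y=0 edge and sloping linearly to z=0 at y=25.3.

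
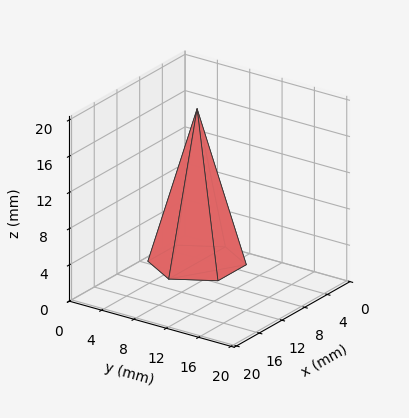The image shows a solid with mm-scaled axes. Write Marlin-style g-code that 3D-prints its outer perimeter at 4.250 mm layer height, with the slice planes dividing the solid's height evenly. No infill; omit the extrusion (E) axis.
Reading the render: the shape is a regular 6-sided pyramid, base circumscribed radius ≈ 5 mm, apex at z ≈ 17 mm (dimensions read to the nearest mm from the axis ticks). For the g-code, the solid's height is divided into equal slices at the stated Δz and each level perimeter traced with G1 moves after a G0 lift.

; perimeter-only toolpath
G21 ; units = mm
G90 ; absolute positioning
G28 ; home
; layer 1
G0 Z4.250
G0 X8.750 Y5.000
G1 X6.875 Y8.248
G1 X3.125 Y8.248
G1 X1.250 Y5.000
G1 X3.125 Y1.752
G1 X6.875 Y1.752
G1 X8.750 Y5.000
; layer 2
G0 Z8.500
G0 X7.500 Y5.000
G1 X6.250 Y7.165
G1 X3.750 Y7.165
G1 X2.500 Y5.000
G1 X3.750 Y2.835
G1 X6.250 Y2.835
G1 X7.500 Y5.000
; layer 3
G0 Z12.750
G0 X6.250 Y5.000
G1 X5.625 Y6.082
G1 X4.375 Y6.082
G1 X3.750 Y5.000
G1 X4.375 Y3.917
G1 X5.625 Y3.917
G1 X6.250 Y5.000
M2 ; end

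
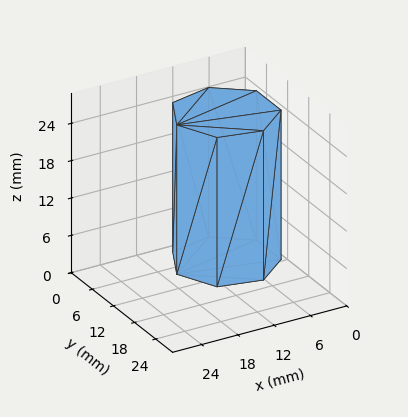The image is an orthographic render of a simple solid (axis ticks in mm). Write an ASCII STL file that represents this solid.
Reading the render: the shape is a regular 7-sided prism (a cylinder approximated with 7 flat sides), circumscribed radius ≈ 8 mm, height ≈ 24 mm (dimensions read to the nearest mm from the axis ticks). For the STL, each face is triangulated and given an outward normal.

solid part
  facet normal 0.0000 0.0000 -1.0000
    outer loop
      vertex 6.2 15.8 0.0
      vertex 13.0 14.3 0.0
      vertex 16.0 8.0 0.0
    endloop
  endfacet
  facet normal 0.0000 0.0000 -1.0000
    outer loop
      vertex 0.8 11.5 0.0
      vertex 6.2 15.8 0.0
      vertex 16.0 8.0 0.0
    endloop
  endfacet
  facet normal 0.0000 0.0000 -1.0000
    outer loop
      vertex 0.8 4.5 0.0
      vertex 0.8 11.5 0.0
      vertex 16.0 8.0 0.0
    endloop
  endfacet
  facet normal 0.0000 0.0000 -1.0000
    outer loop
      vertex 6.2 0.2 0.0
      vertex 0.8 4.5 0.0
      vertex 16.0 8.0 0.0
    endloop
  endfacet
  facet normal 0.0000 0.0000 -1.0000
    outer loop
      vertex 13.0 1.7 0.0
      vertex 6.2 0.2 0.0
      vertex 16.0 8.0 0.0
    endloop
  endfacet
  facet normal 0.0000 0.0000 1.0000
    outer loop
      vertex 16.0 8.0 24.0
      vertex 13.0 14.3 24.0
      vertex 6.2 15.8 24.0
    endloop
  endfacet
  facet normal 0.0000 0.0000 1.0000
    outer loop
      vertex 16.0 8.0 24.0
      vertex 6.2 15.8 24.0
      vertex 0.8 11.5 24.0
    endloop
  endfacet
  facet normal 0.0000 0.0000 1.0000
    outer loop
      vertex 16.0 8.0 24.0
      vertex 0.8 11.5 24.0
      vertex 0.8 4.5 24.0
    endloop
  endfacet
  facet normal 0.0000 0.0000 1.0000
    outer loop
      vertex 16.0 8.0 24.0
      vertex 0.8 4.5 24.0
      vertex 6.2 0.2 24.0
    endloop
  endfacet
  facet normal 0.0000 0.0000 1.0000
    outer loop
      vertex 16.0 8.0 24.0
      vertex 6.2 0.2 24.0
      vertex 13.0 1.7 24.0
    endloop
  endfacet
  facet normal 0.9029 0.4299 0.0000
    outer loop
      vertex 16.0 8.0 0.0
      vertex 13.0 14.3 0.0
      vertex 13.0 14.3 24.0
    endloop
  endfacet
  facet normal 0.9029 0.4299 0.0000
    outer loop
      vertex 16.0 8.0 0.0
      vertex 13.0 14.3 24.0
      vertex 16.0 8.0 24.0
    endloop
  endfacet
  facet normal 0.2154 0.9765 0.0000
    outer loop
      vertex 13.0 14.3 0.0
      vertex 6.2 15.8 0.0
      vertex 6.2 15.8 24.0
    endloop
  endfacet
  facet normal 0.2154 0.9765 0.0000
    outer loop
      vertex 13.0 14.3 0.0
      vertex 6.2 15.8 24.0
      vertex 13.0 14.3 24.0
    endloop
  endfacet
  facet normal -0.6229 0.7823 0.0000
    outer loop
      vertex 6.2 15.8 0.0
      vertex 0.8 11.5 0.0
      vertex 0.8 11.5 24.0
    endloop
  endfacet
  facet normal -0.6229 0.7823 0.0000
    outer loop
      vertex 6.2 15.8 0.0
      vertex 0.8 11.5 24.0
      vertex 6.2 15.8 24.0
    endloop
  endfacet
  facet normal -1.0000 0.0000 0.0000
    outer loop
      vertex 0.8 11.5 0.0
      vertex 0.8 4.5 0.0
      vertex 0.8 4.5 24.0
    endloop
  endfacet
  facet normal -1.0000 0.0000 0.0000
    outer loop
      vertex 0.8 11.5 0.0
      vertex 0.8 4.5 24.0
      vertex 0.8 11.5 24.0
    endloop
  endfacet
  facet normal -0.6229 -0.7823 0.0000
    outer loop
      vertex 0.8 4.5 0.0
      vertex 6.2 0.2 0.0
      vertex 6.2 0.2 24.0
    endloop
  endfacet
  facet normal -0.6229 -0.7823 0.0000
    outer loop
      vertex 0.8 4.5 0.0
      vertex 6.2 0.2 24.0
      vertex 0.8 4.5 24.0
    endloop
  endfacet
  facet normal 0.2154 -0.9765 0.0000
    outer loop
      vertex 6.2 0.2 0.0
      vertex 13.0 1.7 0.0
      vertex 13.0 1.7 24.0
    endloop
  endfacet
  facet normal 0.2154 -0.9765 0.0000
    outer loop
      vertex 6.2 0.2 0.0
      vertex 13.0 1.7 24.0
      vertex 6.2 0.2 24.0
    endloop
  endfacet
  facet normal 0.9029 -0.4299 0.0000
    outer loop
      vertex 13.0 1.7 0.0
      vertex 16.0 8.0 0.0
      vertex 16.0 8.0 24.0
    endloop
  endfacet
  facet normal 0.9029 -0.4299 0.0000
    outer loop
      vertex 13.0 1.7 0.0
      vertex 16.0 8.0 24.0
      vertex 13.0 1.7 24.0
    endloop
  endfacet
endsolid part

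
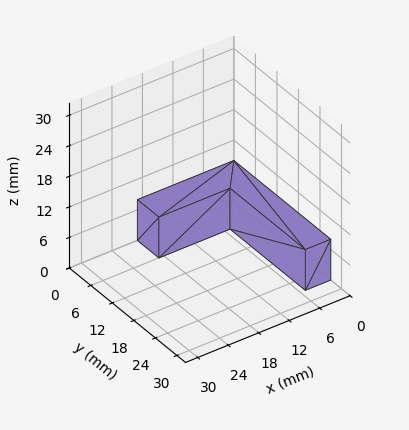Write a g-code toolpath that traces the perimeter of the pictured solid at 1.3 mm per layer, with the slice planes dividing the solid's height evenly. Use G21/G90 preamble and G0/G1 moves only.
Reading the render: the shape is an L-shaped prism: outer 19 × 27 mm, arm thicknesses ≈ 6 mm (horizontal) and 5 mm (vertical), extruded 8 mm in z (dimensions read to the nearest mm from the axis ticks). For the g-code, the solid's height is divided into equal slices at the stated Δz and each level perimeter traced with G1 moves after a G0 lift.

; perimeter-only toolpath
G21 ; units = mm
G90 ; absolute positioning
G28 ; home
; layer 1
G0 Z1.3
G0 X0.0 Y0.0
G1 X19.0 Y0.0
G1 X19.0 Y6.0
G1 X5.0 Y6.0
G1 X5.0 Y27.0
G1 X0.0 Y27.0
G1 X0.0 Y0.0
; layer 2
G0 Z2.7
G0 X0.0 Y0.0
G1 X19.0 Y0.0
G1 X19.0 Y6.0
G1 X5.0 Y6.0
G1 X5.0 Y27.0
G1 X0.0 Y27.0
G1 X0.0 Y0.0
; layer 3
G0 Z4.0
G0 X0.0 Y0.0
G1 X19.0 Y0.0
G1 X19.0 Y6.0
G1 X5.0 Y6.0
G1 X5.0 Y27.0
G1 X0.0 Y27.0
G1 X0.0 Y0.0
; layer 4
G0 Z5.3
G0 X0.0 Y0.0
G1 X19.0 Y0.0
G1 X19.0 Y6.0
G1 X5.0 Y6.0
G1 X5.0 Y27.0
G1 X0.0 Y27.0
G1 X0.0 Y0.0
; layer 5
G0 Z6.7
G0 X0.0 Y0.0
G1 X19.0 Y0.0
G1 X19.0 Y6.0
G1 X5.0 Y6.0
G1 X5.0 Y27.0
G1 X0.0 Y27.0
G1 X0.0 Y0.0
; layer 6
G0 Z8.0
G0 X0.0 Y0.0
G1 X19.0 Y0.0
G1 X19.0 Y6.0
G1 X5.0 Y6.0
G1 X5.0 Y27.0
G1 X0.0 Y27.0
G1 X0.0 Y0.0
M2 ; end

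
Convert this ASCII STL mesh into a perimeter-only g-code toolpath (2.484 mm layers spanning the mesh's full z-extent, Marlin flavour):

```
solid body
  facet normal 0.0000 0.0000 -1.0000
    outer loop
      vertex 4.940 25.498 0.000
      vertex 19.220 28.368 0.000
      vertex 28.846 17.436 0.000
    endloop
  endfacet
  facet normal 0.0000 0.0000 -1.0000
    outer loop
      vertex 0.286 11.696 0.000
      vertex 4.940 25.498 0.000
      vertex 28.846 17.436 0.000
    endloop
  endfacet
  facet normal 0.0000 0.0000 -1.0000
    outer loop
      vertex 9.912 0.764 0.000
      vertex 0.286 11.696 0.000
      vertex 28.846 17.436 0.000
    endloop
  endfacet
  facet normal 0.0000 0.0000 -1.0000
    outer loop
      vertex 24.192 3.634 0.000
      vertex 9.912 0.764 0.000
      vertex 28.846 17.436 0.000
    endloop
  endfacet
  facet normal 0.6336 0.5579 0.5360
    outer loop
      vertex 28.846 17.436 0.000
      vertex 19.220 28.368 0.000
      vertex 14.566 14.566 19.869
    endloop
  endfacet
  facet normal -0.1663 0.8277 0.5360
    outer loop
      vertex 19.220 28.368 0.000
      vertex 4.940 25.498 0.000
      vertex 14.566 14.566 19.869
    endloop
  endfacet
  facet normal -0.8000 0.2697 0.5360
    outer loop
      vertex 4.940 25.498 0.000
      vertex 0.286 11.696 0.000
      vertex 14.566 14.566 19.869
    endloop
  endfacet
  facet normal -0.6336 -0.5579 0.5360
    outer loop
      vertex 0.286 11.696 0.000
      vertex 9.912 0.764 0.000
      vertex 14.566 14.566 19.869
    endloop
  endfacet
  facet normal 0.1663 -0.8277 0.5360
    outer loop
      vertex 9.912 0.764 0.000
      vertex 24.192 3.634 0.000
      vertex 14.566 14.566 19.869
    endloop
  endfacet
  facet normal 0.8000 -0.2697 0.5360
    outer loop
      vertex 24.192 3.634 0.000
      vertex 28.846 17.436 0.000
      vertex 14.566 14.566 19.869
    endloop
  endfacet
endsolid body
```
; perimeter-only toolpath
G21 ; units = mm
G90 ; absolute positioning
G28 ; home
; layer 1
G0 Z2.484
G0 X27.061 Y17.077
G1 X18.638 Y26.643
G1 X6.143 Y24.132
G1 X2.071 Y12.055
G1 X10.494 Y2.489
G1 X22.989 Y5.000
G1 X27.061 Y17.077
; layer 2
G0 Z4.967
G0 X25.276 Y16.718
G1 X18.056 Y24.918
G1 X7.347 Y22.765
G1 X3.856 Y12.414
G1 X11.076 Y4.215
G1 X21.785 Y6.367
G1 X25.276 Y16.718
; layer 3
G0 Z7.451
G0 X23.491 Y16.360
G1 X17.475 Y23.192
G1 X8.550 Y21.399
G1 X5.641 Y12.772
G1 X11.657 Y5.940
G1 X20.582 Y7.733
G1 X23.491 Y16.360
; layer 4
G0 Z9.934
G0 X21.706 Y16.001
G1 X16.893 Y21.467
G1 X9.753 Y20.032
G1 X7.426 Y13.131
G1 X12.239 Y7.665
G1 X19.379 Y9.100
G1 X21.706 Y16.001
; layer 5
G0 Z12.418
G0 X19.921 Y15.642
G1 X16.311 Y19.742
G1 X10.956 Y18.666
G1 X9.211 Y13.490
G1 X12.821 Y9.390
G1 X18.176 Y10.466
G1 X19.921 Y15.642
; layer 6
G0 Z14.902
G0 X18.136 Y15.284
G1 X15.729 Y18.017
G1 X12.159 Y17.299
G1 X10.996 Y13.848
G1 X13.402 Y11.116
G1 X16.973 Y11.833
G1 X18.136 Y15.284
; layer 7
G0 Z17.385
G0 X16.351 Y14.925
G1 X15.148 Y16.291
G1 X13.363 Y15.933
G1 X12.781 Y14.207
G1 X13.984 Y12.841
G1 X15.769 Y13.200
G1 X16.351 Y14.925
M2 ; end

The solid is a regular 6-sided pyramid, base circumscribed radius ≈ 14.6 mm, apex at z ≈ 19.9 mm. Slicing at Δz = 2.484 mm — 8 equal slices spanning the solid's height, so layer i sits at z = i·h/8 — gives 7 non-empty perimeters. Each is a 6-segment closed polygon; G0 lifts to the layer z and rapids to the start vertex, then G1 traces the edges. The cross-section shrinks linearly with z (the slice at the apex is degenerate and omitted).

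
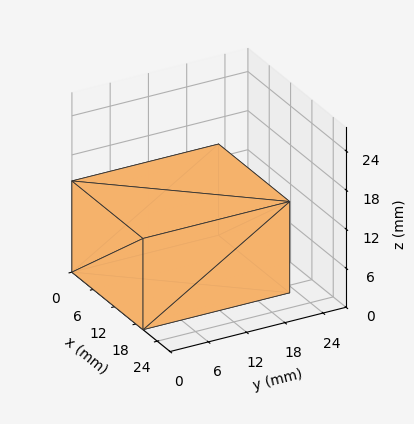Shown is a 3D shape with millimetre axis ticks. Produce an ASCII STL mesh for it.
Reading the render: the shape is a rectangular box, roughly 20 × 23 mm footprint and 14 mm tall (dimensions read to the nearest mm from the axis ticks). For the STL, each face is triangulated and given an outward normal.

solid part
  facet normal 0.0000 0.0000 -1.0000
    outer loop
      vertex 20.0 23.0 0.0
      vertex 20.0 0.0 0.0
      vertex 0.0 0.0 0.0
    endloop
  endfacet
  facet normal 0.0000 0.0000 -1.0000
    outer loop
      vertex 0.0 23.0 0.0
      vertex 20.0 23.0 0.0
      vertex 0.0 0.0 0.0
    endloop
  endfacet
  facet normal 0.0000 0.0000 1.0000
    outer loop
      vertex 0.0 0.0 14.0
      vertex 20.0 0.0 14.0
      vertex 20.0 23.0 14.0
    endloop
  endfacet
  facet normal 0.0000 0.0000 1.0000
    outer loop
      vertex 0.0 0.0 14.0
      vertex 20.0 23.0 14.0
      vertex 0.0 23.0 14.0
    endloop
  endfacet
  facet normal 0.0000 -1.0000 0.0000
    outer loop
      vertex 0.0 0.0 0.0
      vertex 20.0 0.0 0.0
      vertex 20.0 0.0 14.0
    endloop
  endfacet
  facet normal 0.0000 -1.0000 0.0000
    outer loop
      vertex 0.0 0.0 0.0
      vertex 20.0 0.0 14.0
      vertex 0.0 0.0 14.0
    endloop
  endfacet
  facet normal 0.0000 1.0000 0.0000
    outer loop
      vertex 20.0 23.0 14.0
      vertex 20.0 23.0 0.0
      vertex 0.0 23.0 0.0
    endloop
  endfacet
  facet normal 0.0000 1.0000 0.0000
    outer loop
      vertex 0.0 23.0 14.0
      vertex 20.0 23.0 14.0
      vertex 0.0 23.0 0.0
    endloop
  endfacet
  facet normal -1.0000 0.0000 0.0000
    outer loop
      vertex 0.0 23.0 14.0
      vertex 0.0 23.0 0.0
      vertex 0.0 0.0 0.0
    endloop
  endfacet
  facet normal -1.0000 0.0000 0.0000
    outer loop
      vertex 0.0 0.0 14.0
      vertex 0.0 23.0 14.0
      vertex 0.0 0.0 0.0
    endloop
  endfacet
  facet normal 1.0000 0.0000 0.0000
    outer loop
      vertex 20.0 0.0 0.0
      vertex 20.0 23.0 0.0
      vertex 20.0 23.0 14.0
    endloop
  endfacet
  facet normal 1.0000 0.0000 0.0000
    outer loop
      vertex 20.0 0.0 0.0
      vertex 20.0 23.0 14.0
      vertex 20.0 0.0 14.0
    endloop
  endfacet
endsolid part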